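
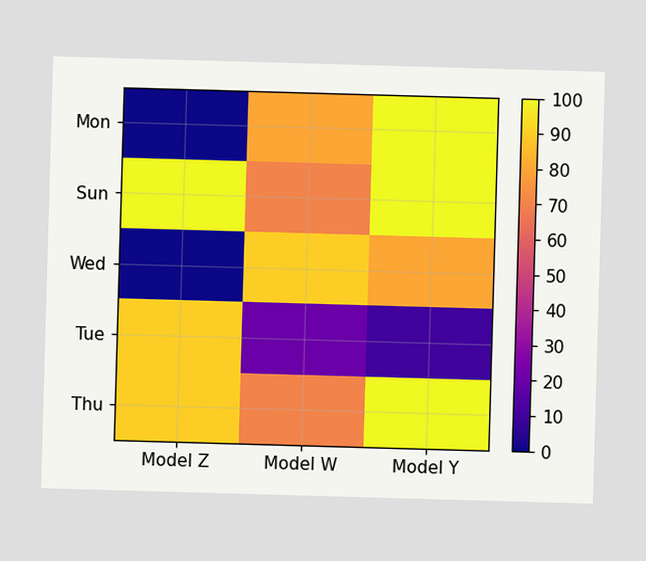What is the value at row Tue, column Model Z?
90

Matching cell (Tue, Model Z) against the colorbar gives 90.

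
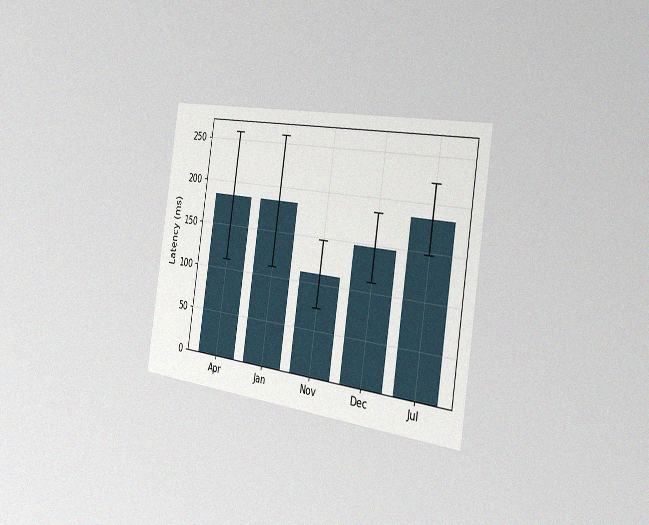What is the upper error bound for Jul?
The chart is tilted about 8° clockwise and viewed slightly from the right, with some photo noise. The Jul bar's upper whisker reaches 222ms.

222ms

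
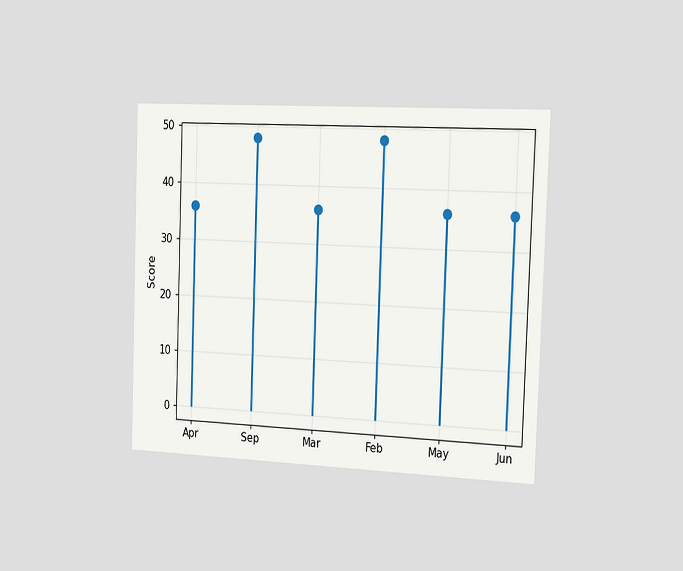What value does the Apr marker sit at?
36

The chart is tilted about 2° clockwise and viewed slightly from the right. The Apr marker sits at 36.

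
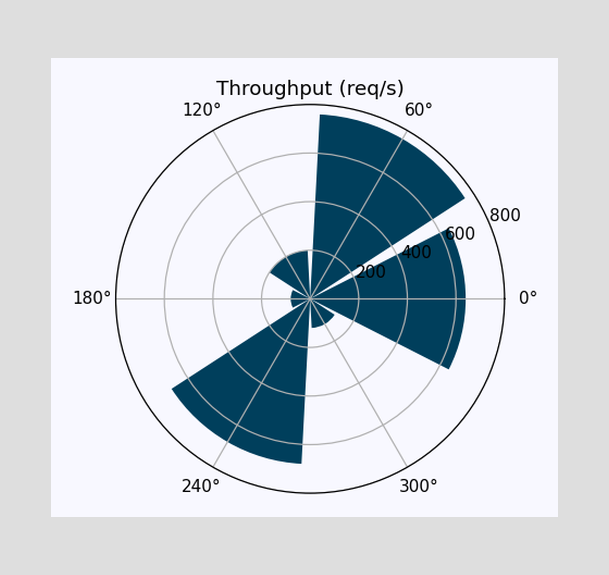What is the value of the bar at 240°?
680req/s

The bar at 240° reaches 680req/s on the radial axis.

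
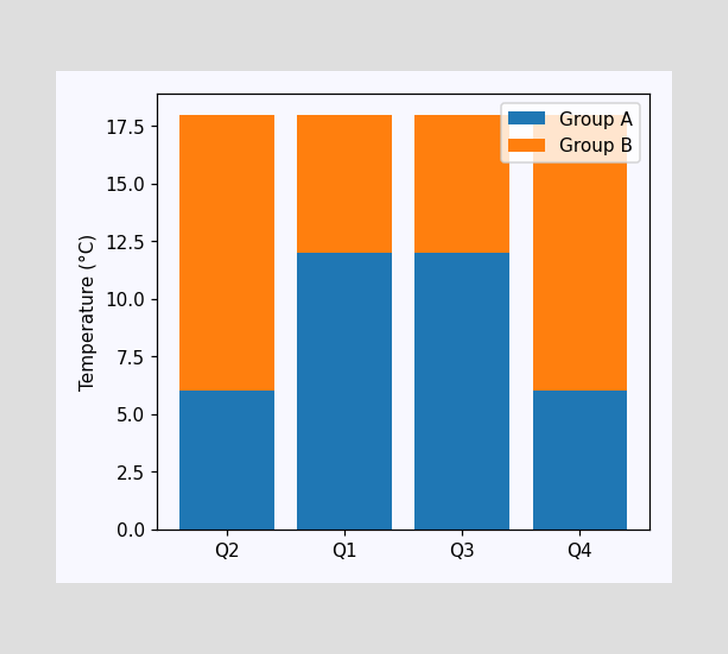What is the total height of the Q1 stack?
The Q1 stack's top reaches 18°C on the y-axis.

18°C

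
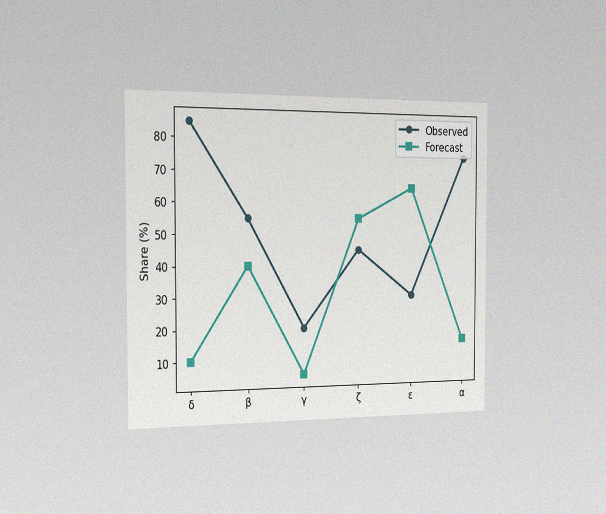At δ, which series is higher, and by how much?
The chart is viewed slightly from the left, with some photo noise. At δ, Observed sits above the other line by 75%.

Observed, by 75%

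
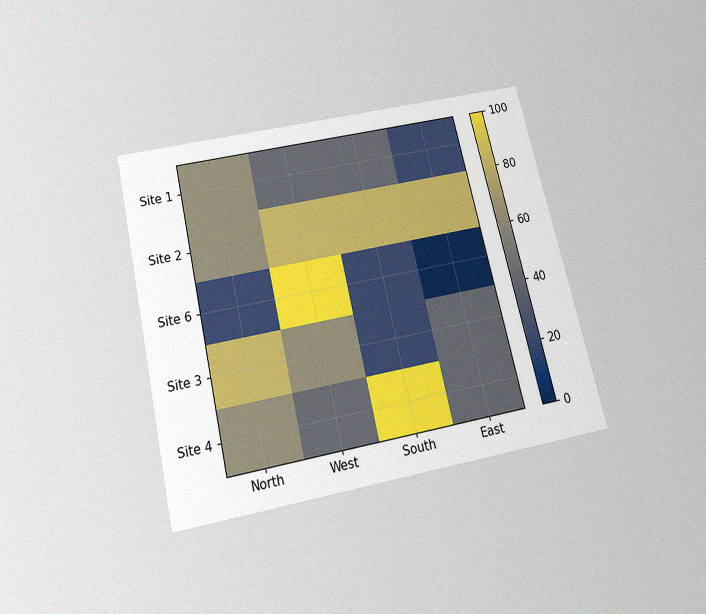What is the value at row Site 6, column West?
The chart is tilted about 13° counter-clockwise and viewed slightly from below, with some photo noise. Matching cell (Site 6, West) against the colorbar gives 100.

100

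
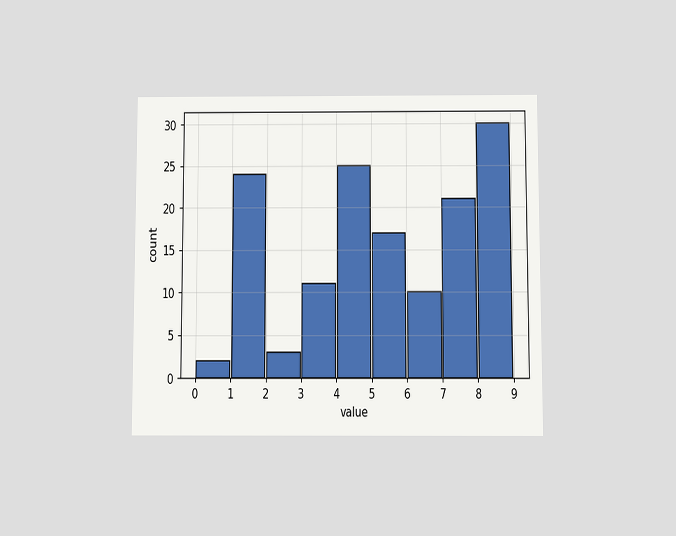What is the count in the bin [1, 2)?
24

The chart is viewed slightly from below. The [1, 2) bin has height 24.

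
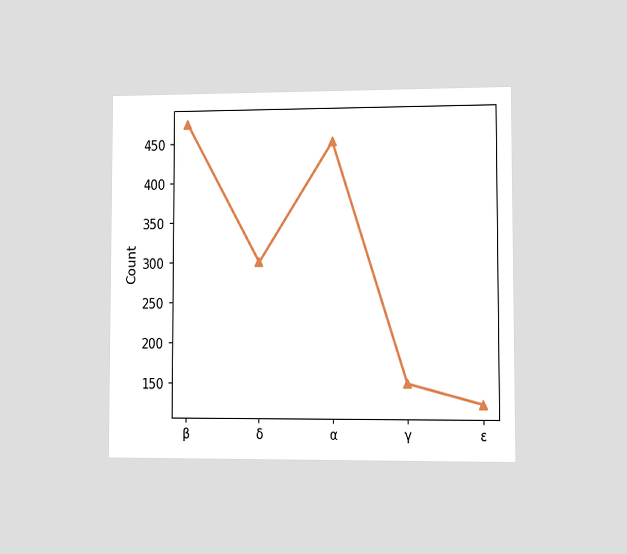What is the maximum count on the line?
The chart is viewed at a slight angle. The highest point is at β, and reading across to the y-axis gives 475.

475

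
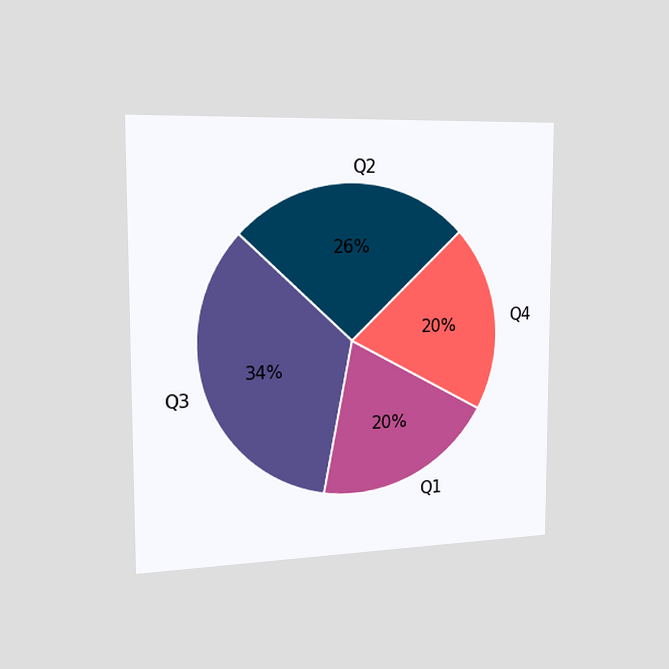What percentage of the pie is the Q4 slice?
The chart is viewed slightly from the left. The Q4 slice takes up 20% of the pie.

20%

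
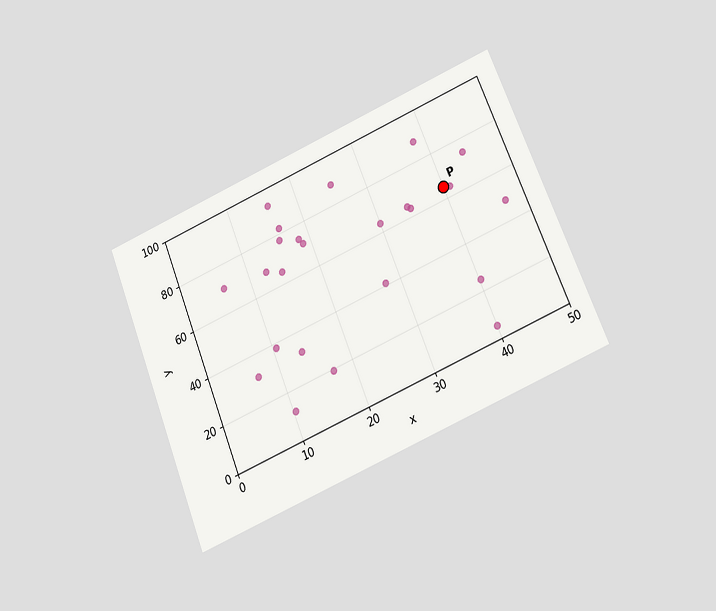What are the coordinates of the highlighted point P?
The chart is tilted about 22° counter-clockwise and viewed slightly from below. Following the gridlines from P to each axis, P sits at (40, 65).

(40, 65)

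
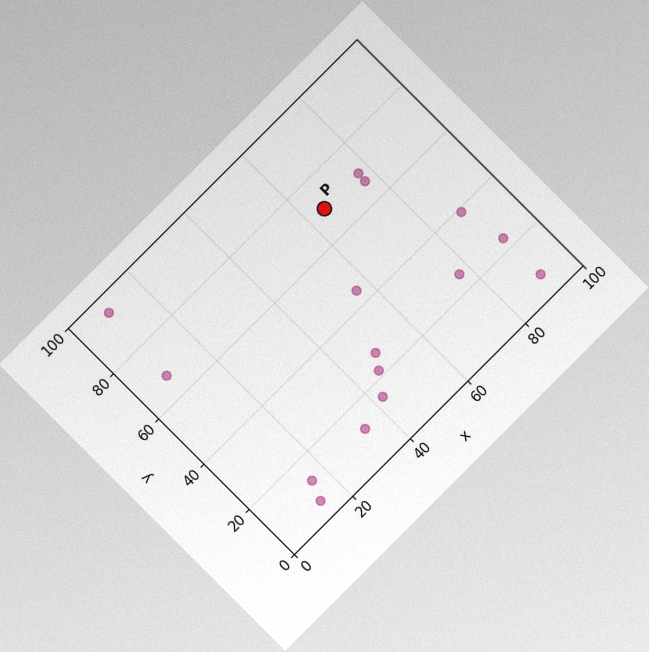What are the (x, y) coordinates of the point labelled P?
The chart is tilted about 45° counter-clockwise, with some photo noise. Following the gridlines from P to each axis, P sits at (65, 70).

(65, 70)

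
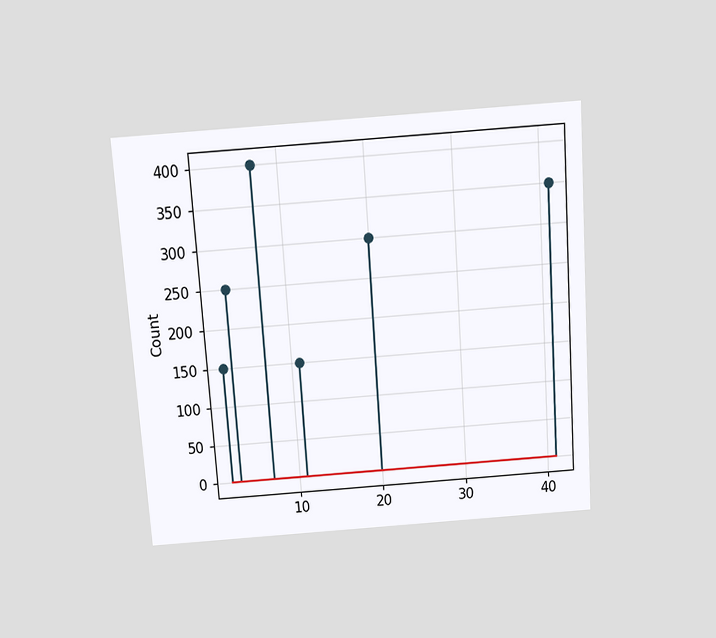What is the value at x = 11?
The chart is tilted about 4° counter-clockwise and viewed slightly from above. The stem at x=11 reaches 150.

150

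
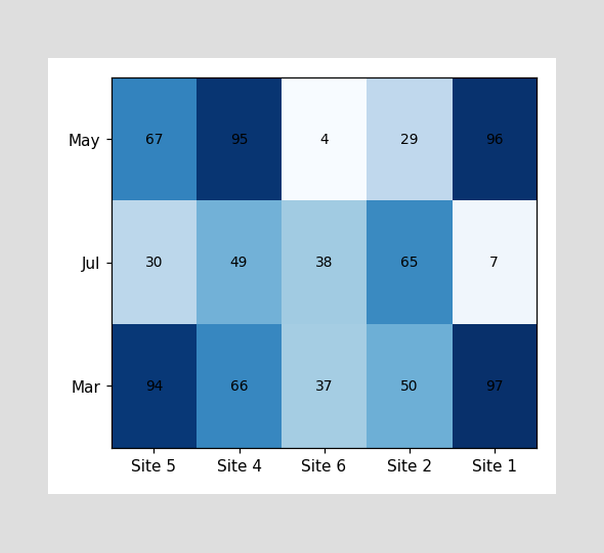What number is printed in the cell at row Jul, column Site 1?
7

The (Jul, Site 1) cell reads 7.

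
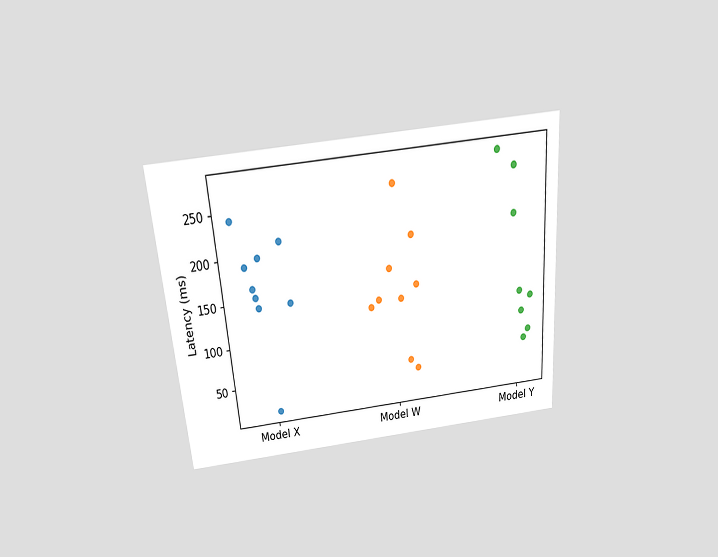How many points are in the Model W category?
9

The chart is tilted about 5° counter-clockwise and viewed slightly from above. Counting the markers in the Model W column gives 9.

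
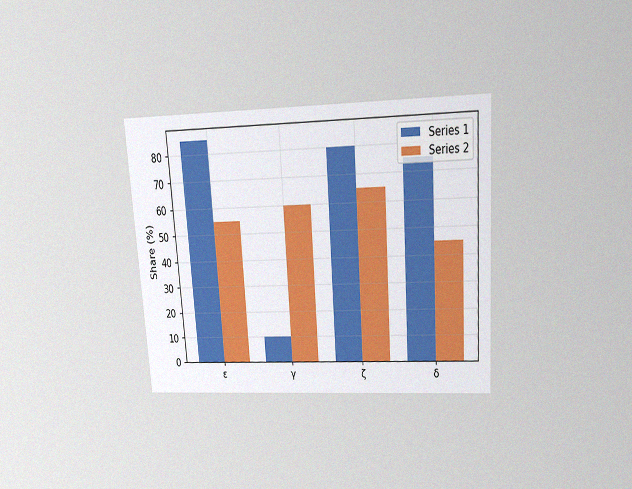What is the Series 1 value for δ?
The chart is tilted about 4° counter-clockwise and viewed slightly from above, with some photo noise. The Series 1 bar at δ reaches 75% on the y-axis.

75%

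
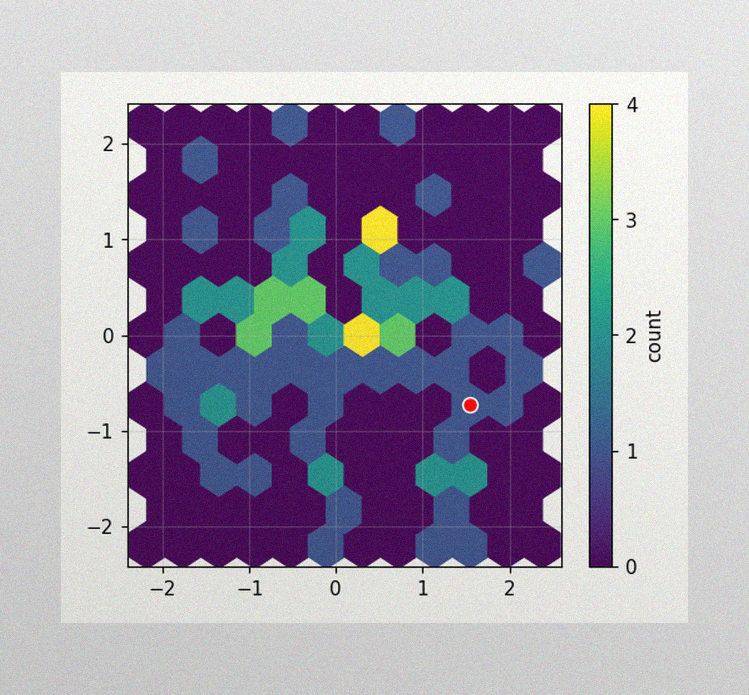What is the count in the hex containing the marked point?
The image has some photo noise and uneven lighting. The marked hex reads 1 on the colorbar.

1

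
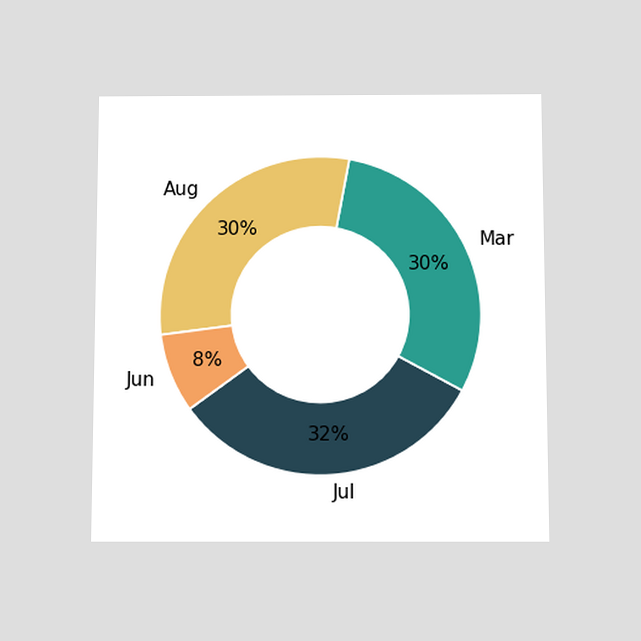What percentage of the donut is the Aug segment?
30%

The chart is viewed slightly from below. The Aug segment takes up 30% of the ring.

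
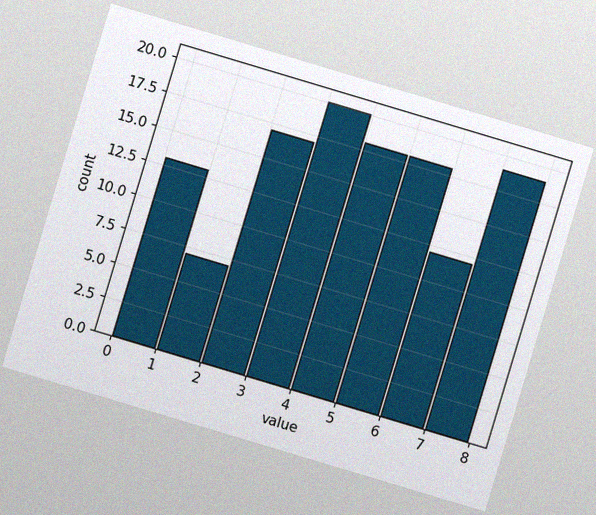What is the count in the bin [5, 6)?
18

The chart is tilted about 17° clockwise, with some photo noise. The [5, 6) bin has height 18.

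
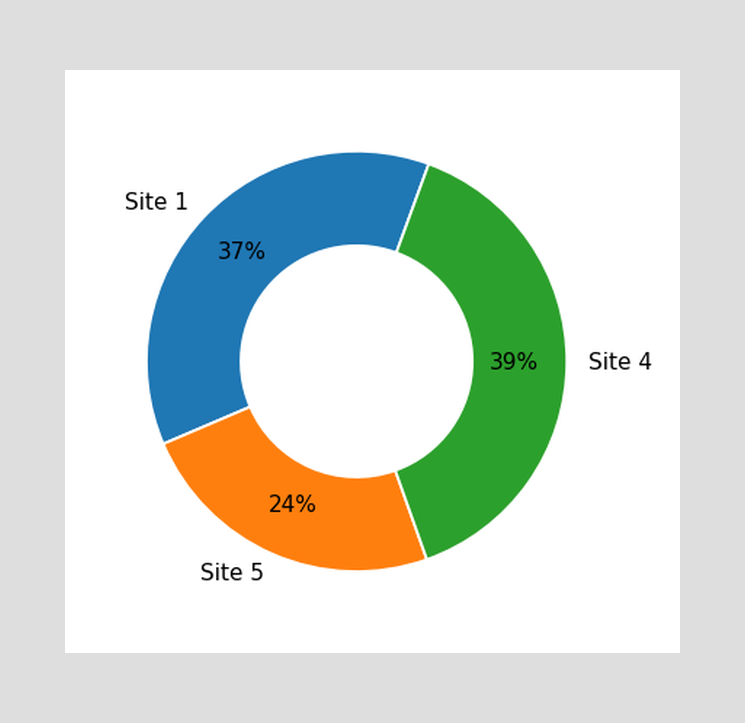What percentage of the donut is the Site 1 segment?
The Site 1 segment takes up 37% of the ring.

37%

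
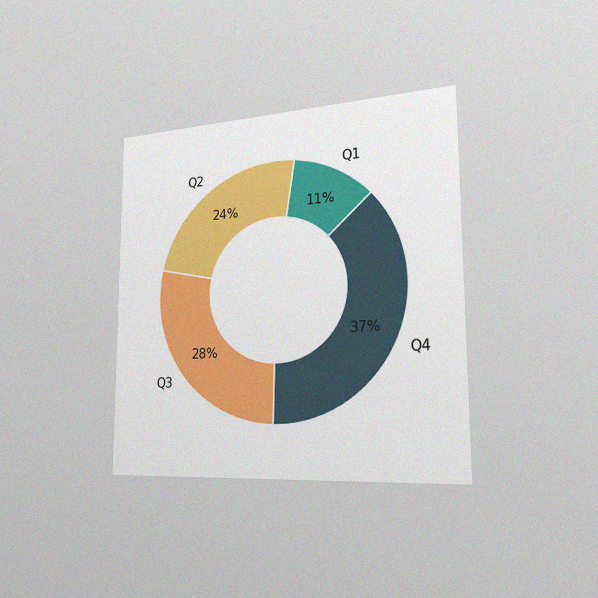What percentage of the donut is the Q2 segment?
The chart is viewed slightly from the right, with some photo noise. The Q2 segment takes up 24% of the ring.

24%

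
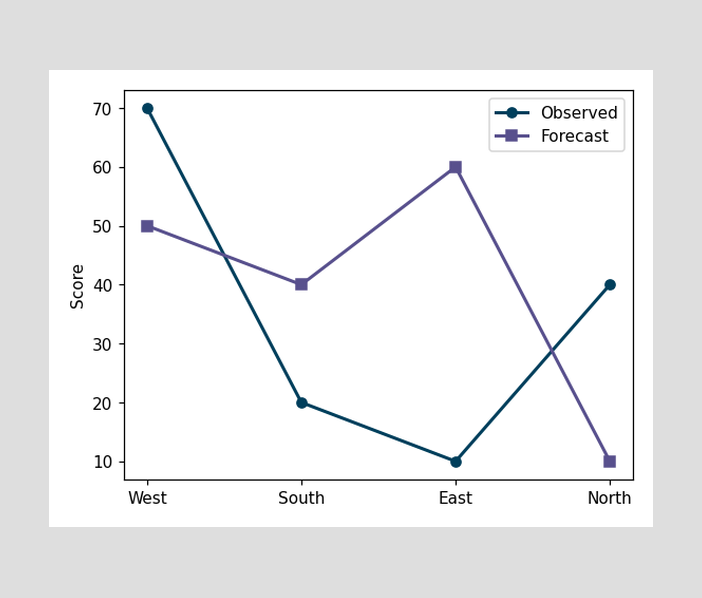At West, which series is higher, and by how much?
Observed, by 20

At West, Observed sits above the other line by 20.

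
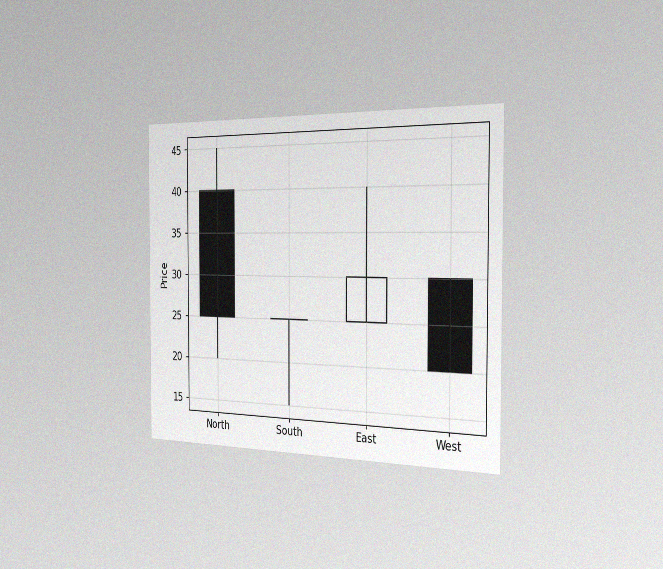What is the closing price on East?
The chart is viewed slightly from the right, with some photo noise. The East candle closes at 30.

30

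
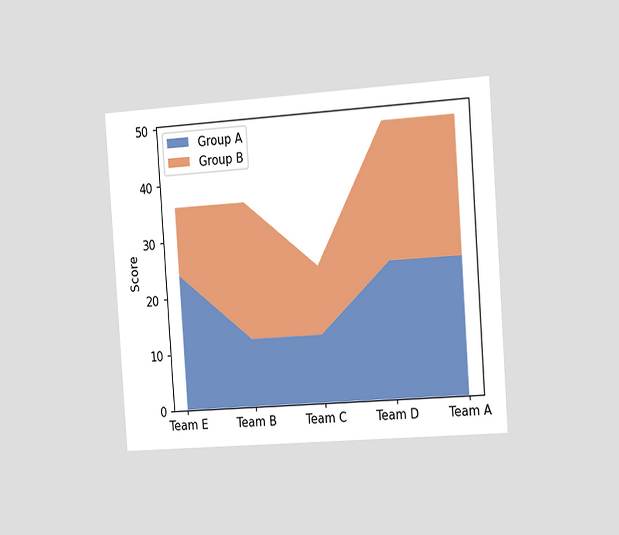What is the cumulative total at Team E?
36

The chart is tilted about 4° counter-clockwise and viewed slightly from the right. The stacked total at Team E reaches 36.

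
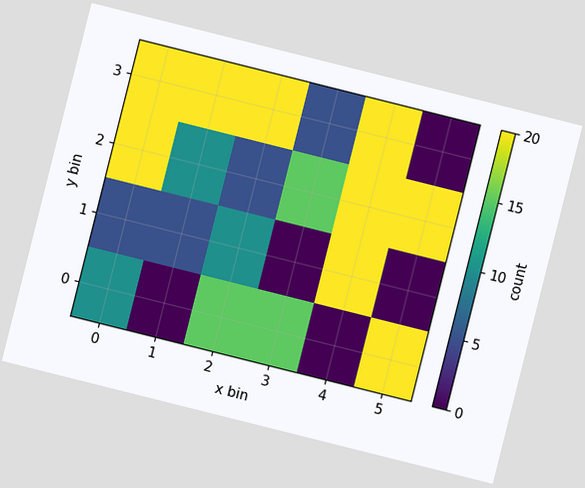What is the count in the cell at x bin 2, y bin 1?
The chart is tilted about 14° clockwise. Matching the cell (2, 1) against the colorbar gives 10.

10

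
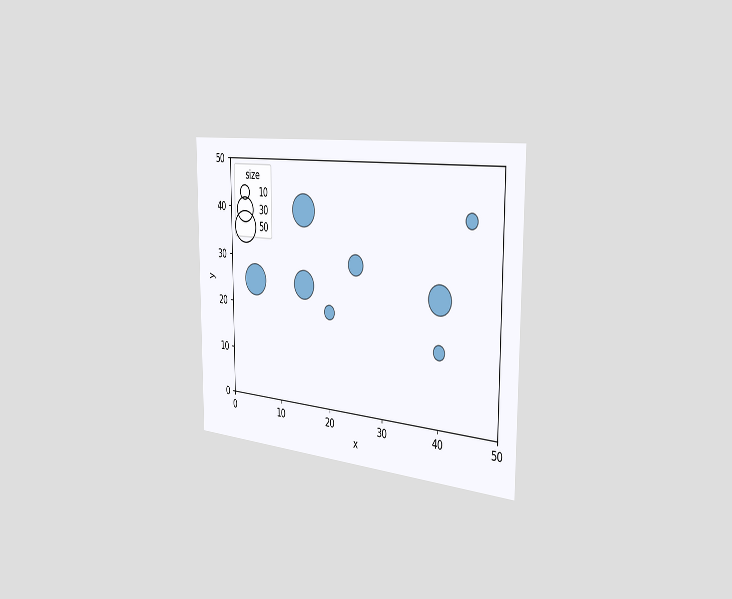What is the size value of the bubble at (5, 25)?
50

The chart is viewed slightly from the right. Matching the bubble at (5, 25) against the size legend gives 50.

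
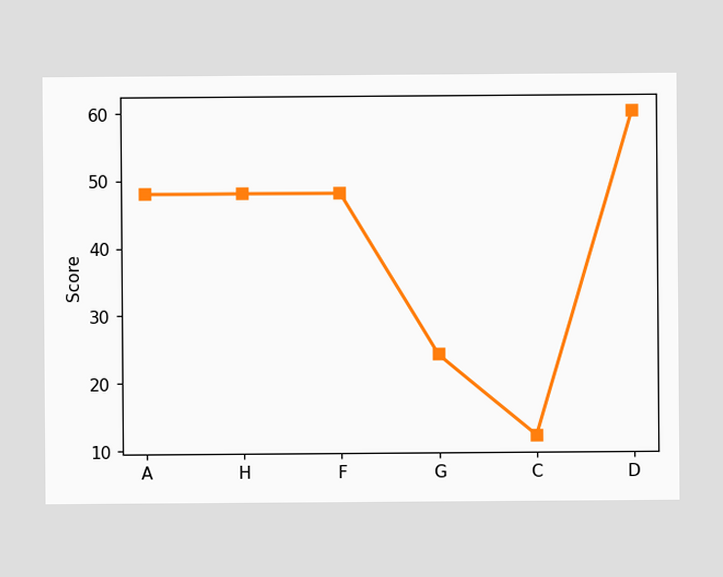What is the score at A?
48

At A, the line is at 48.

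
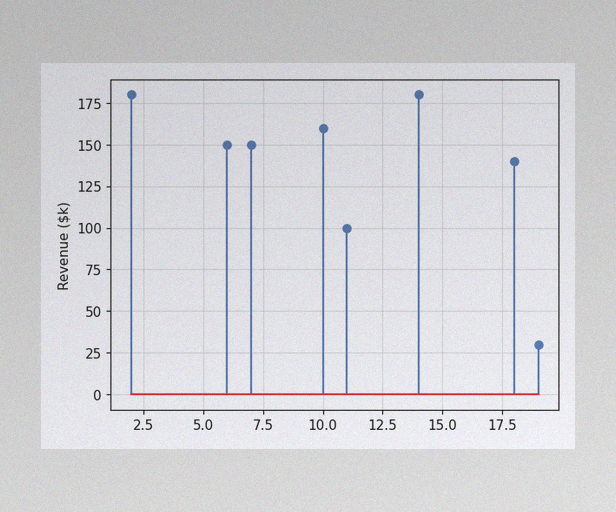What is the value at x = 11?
$100k

The image has some photo noise and uneven lighting. The stem at x=11 reaches $100k.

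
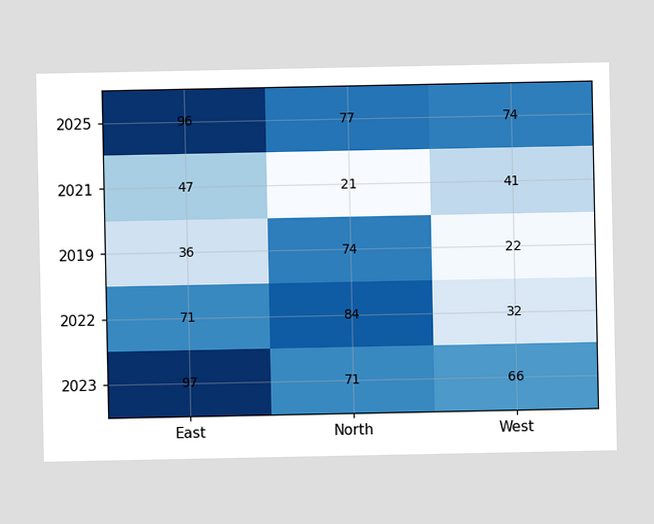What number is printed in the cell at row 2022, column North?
84

The (2022, North) cell reads 84.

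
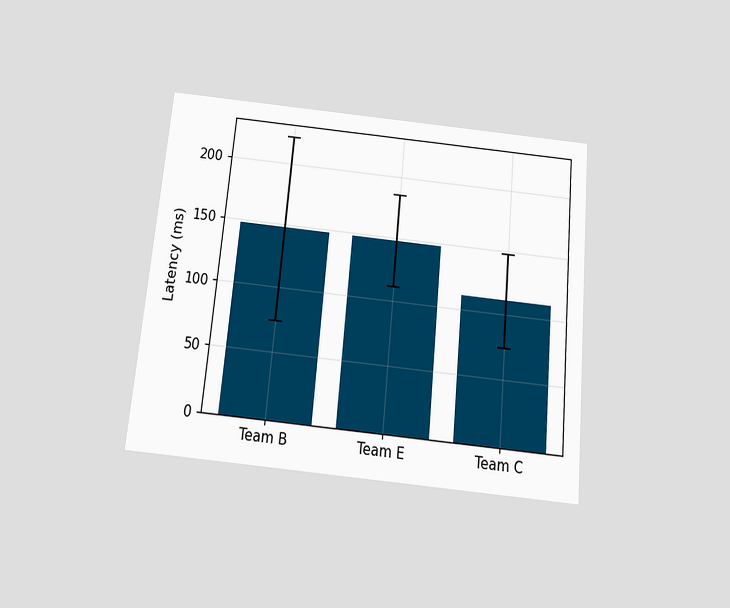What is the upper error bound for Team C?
148ms

The chart is tilted about 5° clockwise and viewed slightly from below. The Team C bar's upper whisker reaches 148ms.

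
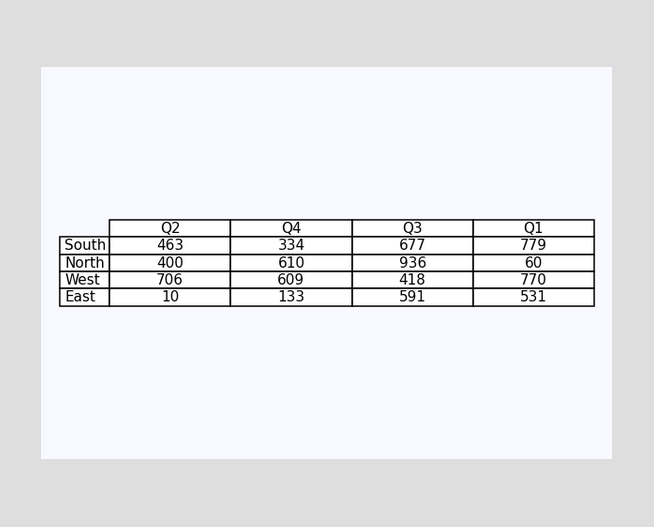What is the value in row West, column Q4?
The (West, Q4) cell reads 609.

609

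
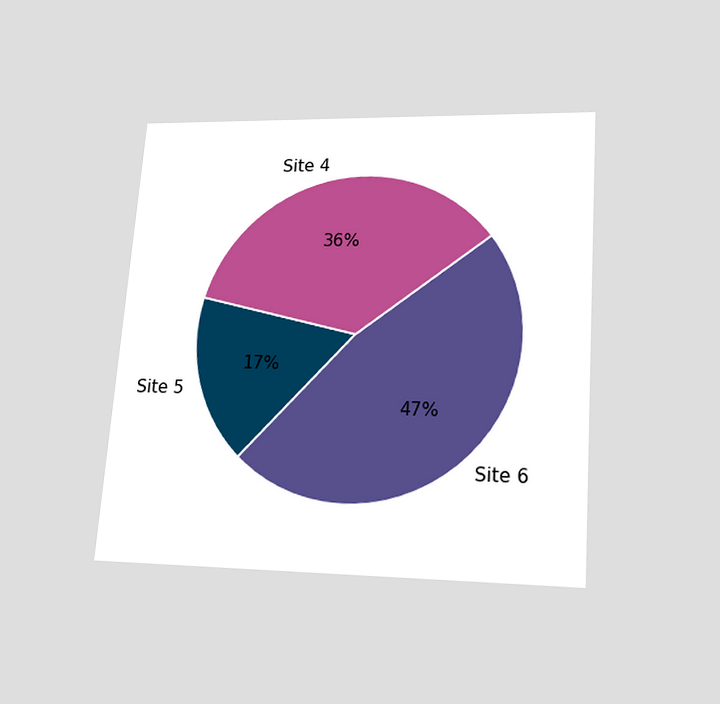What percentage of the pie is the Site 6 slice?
47%

The chart is tilted about 4° clockwise and viewed slightly from below. The Site 6 slice takes up 47% of the pie.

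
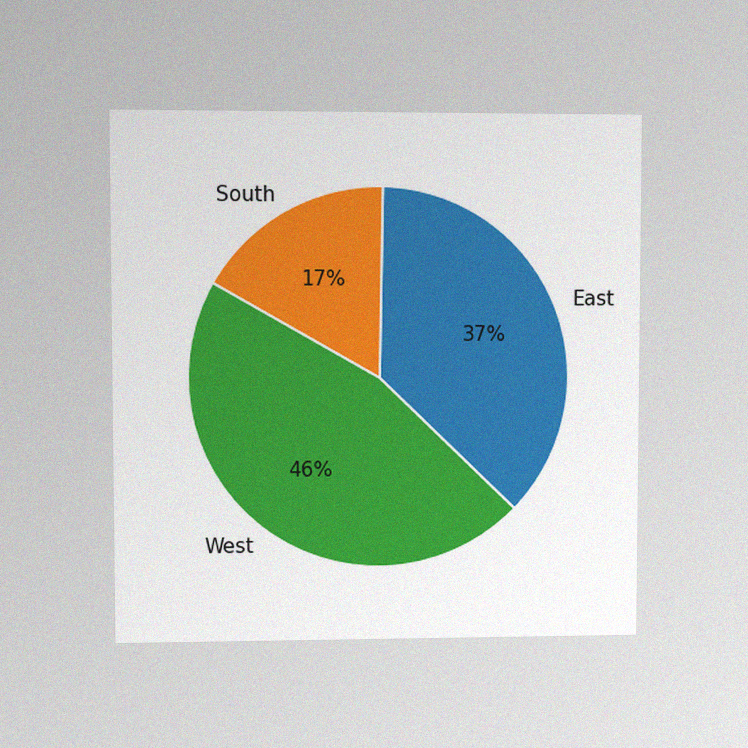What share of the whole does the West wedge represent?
The chart is viewed at a slight angle, with some photo noise. The West slice takes up 46% of the pie.

46%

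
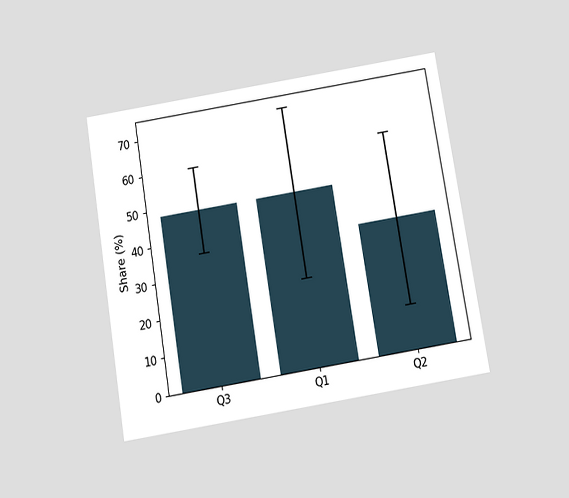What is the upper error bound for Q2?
The chart is tilted about 9° counter-clockwise and viewed slightly from below. The Q2 bar's upper whisker reaches 60%.

60%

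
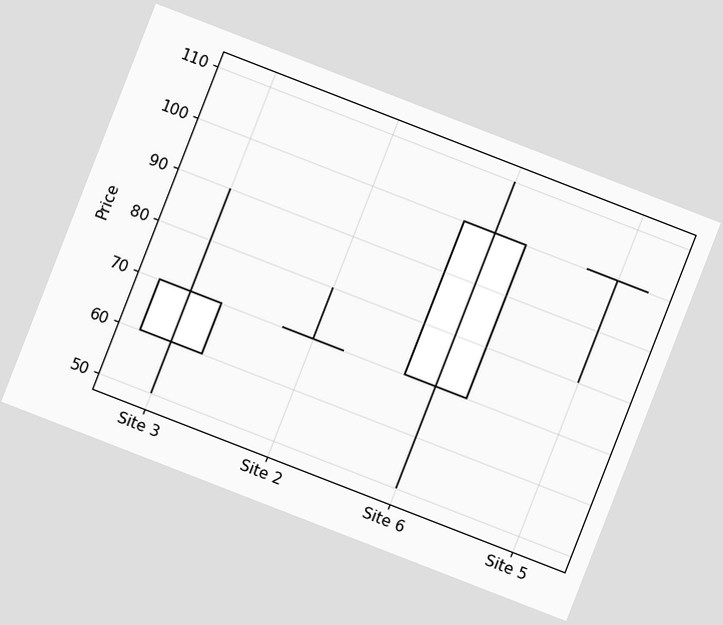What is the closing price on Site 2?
The chart is tilted about 21° clockwise. The Site 2 candle closes at 70.

70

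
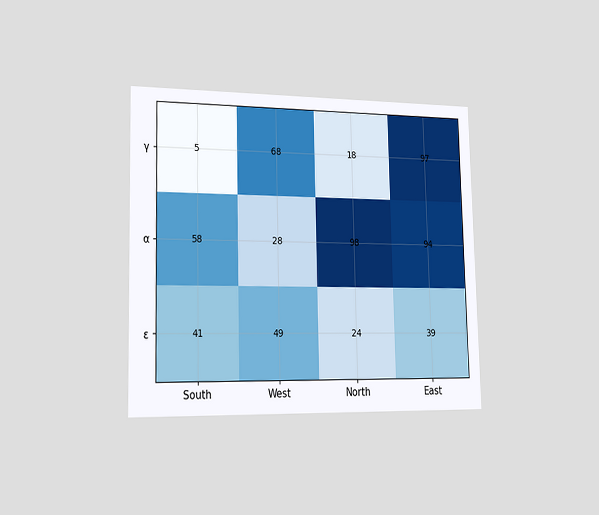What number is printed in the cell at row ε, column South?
41

The chart is viewed slightly from the left. The (ε, South) cell reads 41.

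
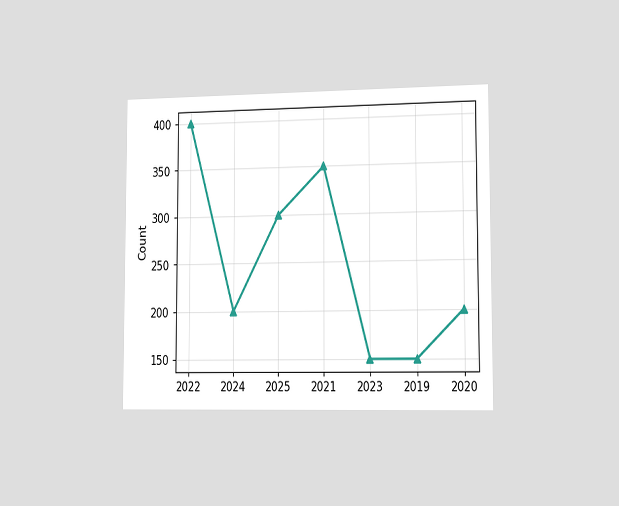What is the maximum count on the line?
The chart is viewed slightly from the right. The highest point is at 2022, and reading across to the y-axis gives 400.

400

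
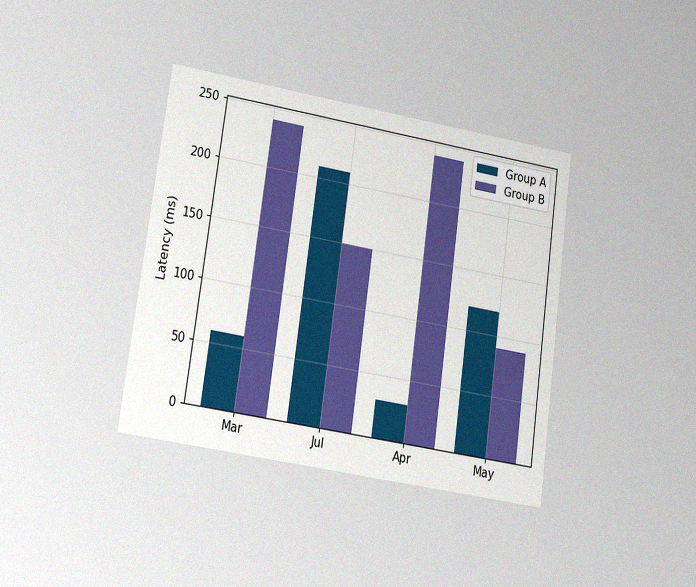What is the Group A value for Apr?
The chart is tilted about 8° clockwise and viewed at a slight angle, with some photo noise. The Group A bar at Apr reaches 30ms on the y-axis.

30ms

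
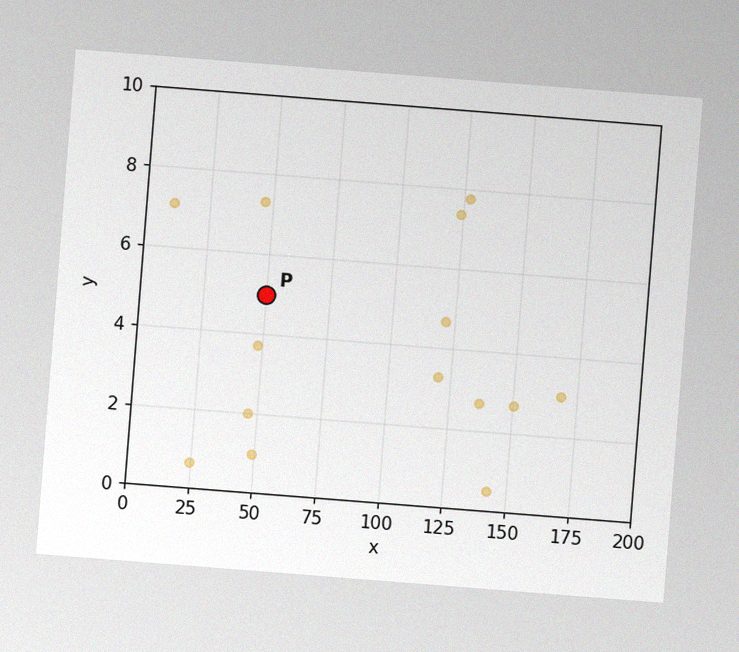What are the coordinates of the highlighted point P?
(50, 5)

The chart is tilted about 4° clockwise, with some photo noise. Following the gridlines from P to each axis, P sits at (50, 5).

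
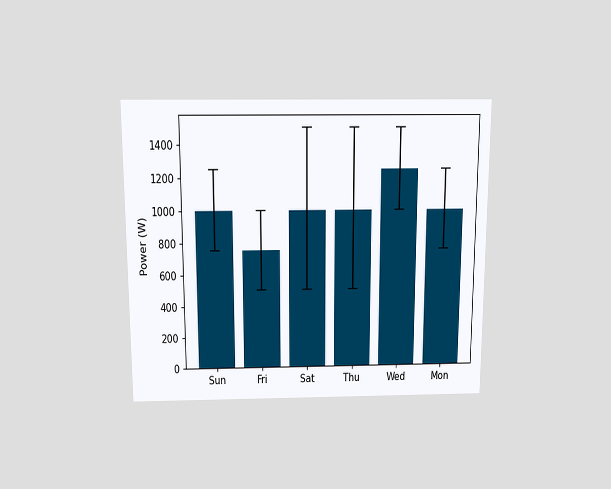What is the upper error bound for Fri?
The chart is viewed slightly from above. The Fri bar's upper whisker reaches 1000W.

1000W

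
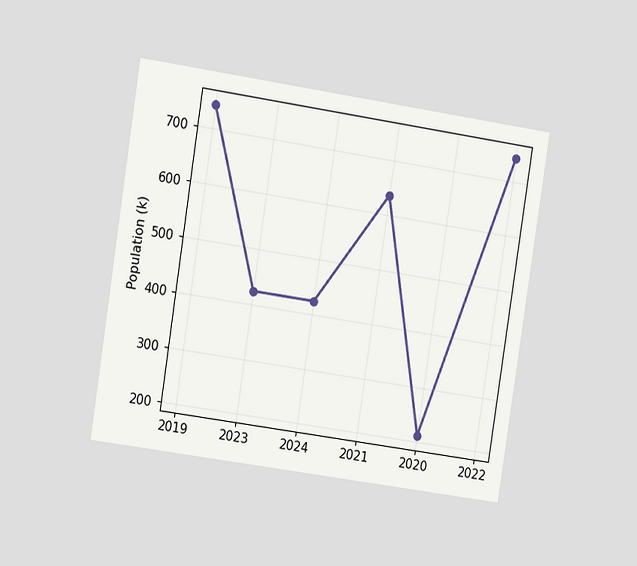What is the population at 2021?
The chart is tilted about 9° clockwise and viewed slightly from the left. At 2021, the line is at 636k.

636k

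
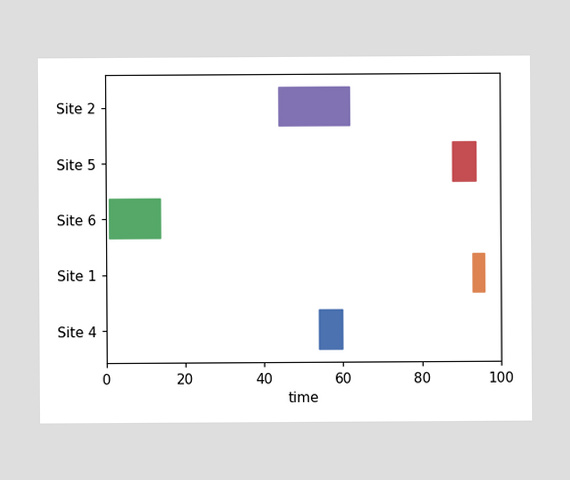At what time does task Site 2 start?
The Site 2 bar begins at t=44.

44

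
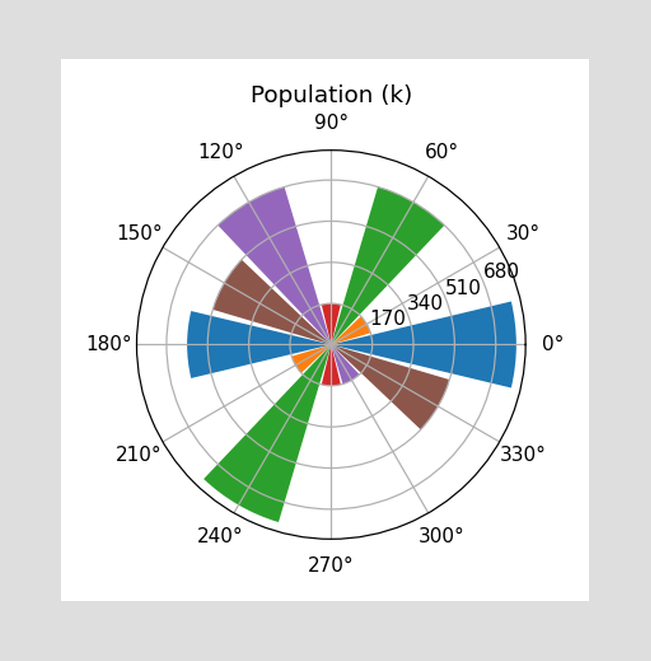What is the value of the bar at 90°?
170k

The bar at 90° reaches 170k on the radial axis.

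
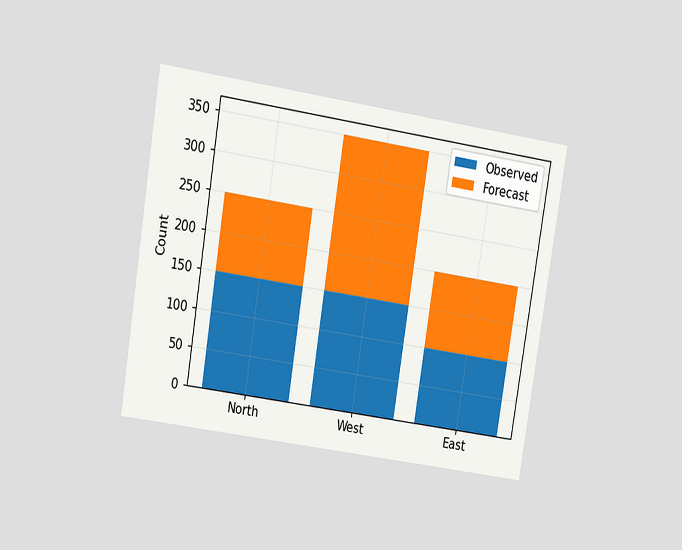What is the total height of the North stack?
The chart is tilted about 9° clockwise and viewed at a slight angle. The North stack's top reaches 250 on the y-axis.

250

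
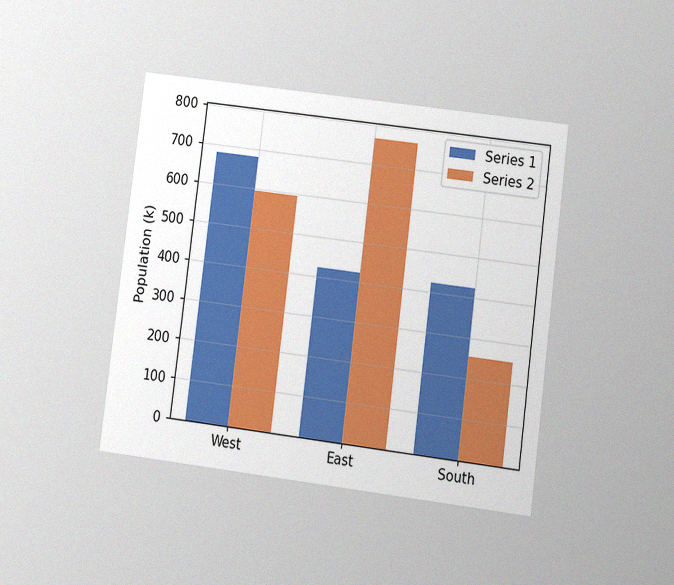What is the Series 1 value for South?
425k

The chart is tilted about 7° clockwise and viewed at a slight angle, with some photo noise. The Series 1 bar at South reaches 425k on the y-axis.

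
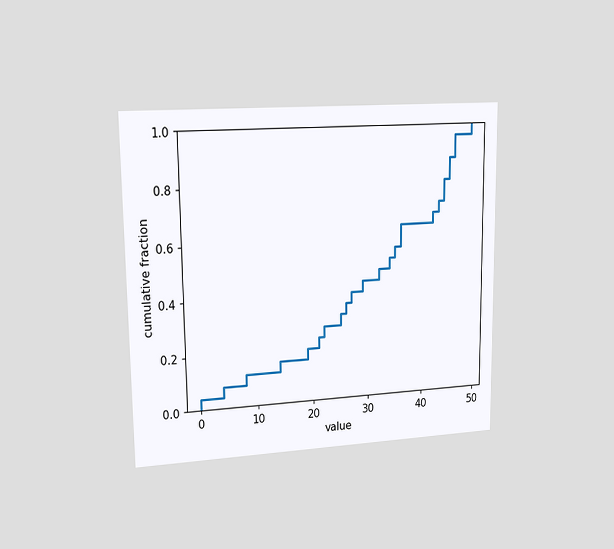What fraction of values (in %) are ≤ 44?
80%

The chart is viewed slightly from the left. At x=44 the ECDF step is at 80%.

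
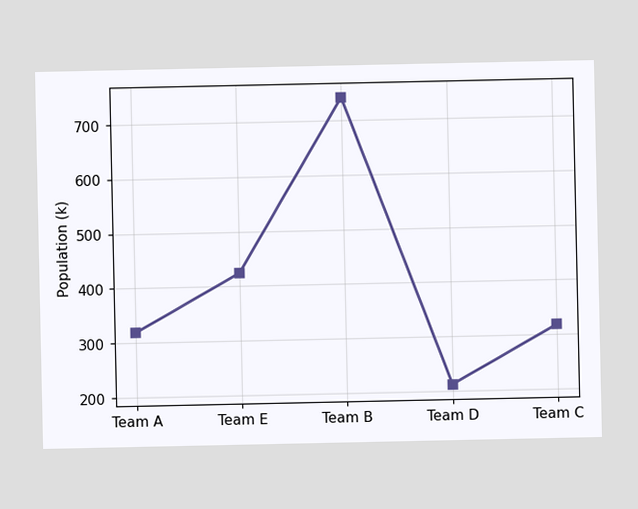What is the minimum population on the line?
The lowest point is at Team D, and reading across to the y-axis gives 212k.

212k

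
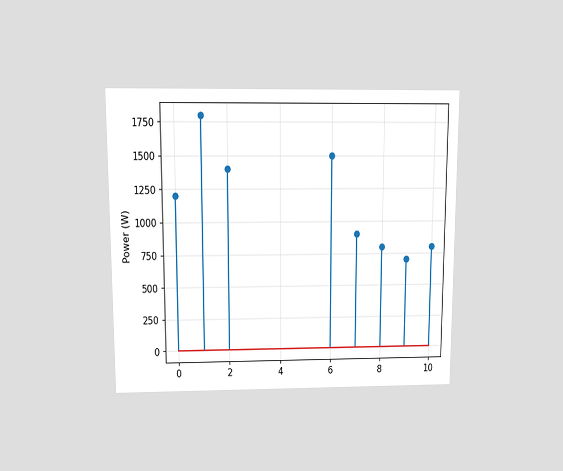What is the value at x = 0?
The chart is viewed slightly from above. The stem at x=0 reaches 1200W.

1200W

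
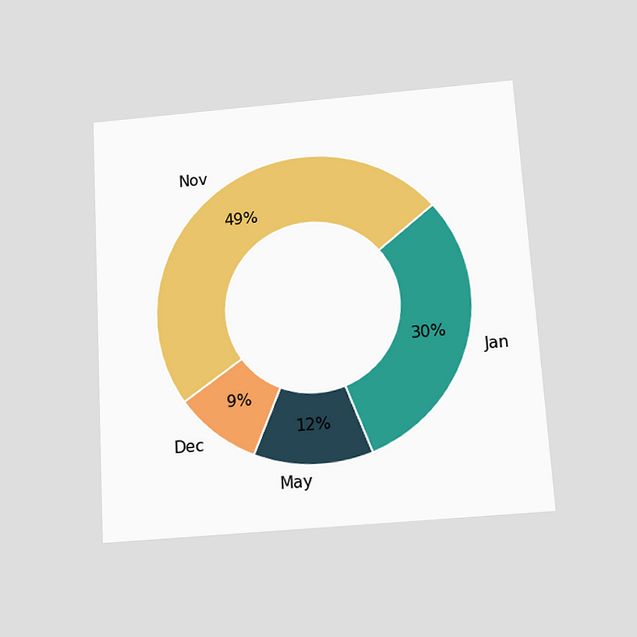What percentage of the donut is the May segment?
12%

The chart is tilted about 3° counter-clockwise and viewed slightly from below. The May segment takes up 12% of the ring.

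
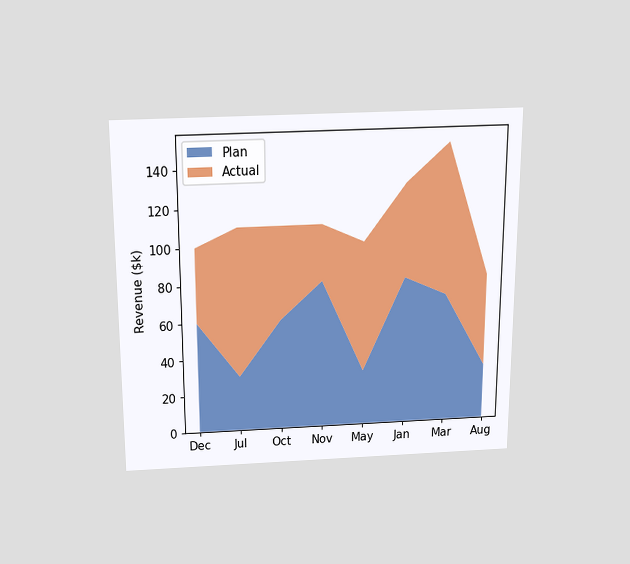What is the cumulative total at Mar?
The chart is viewed slightly from above. The stacked total at Mar reaches $150k.

$150k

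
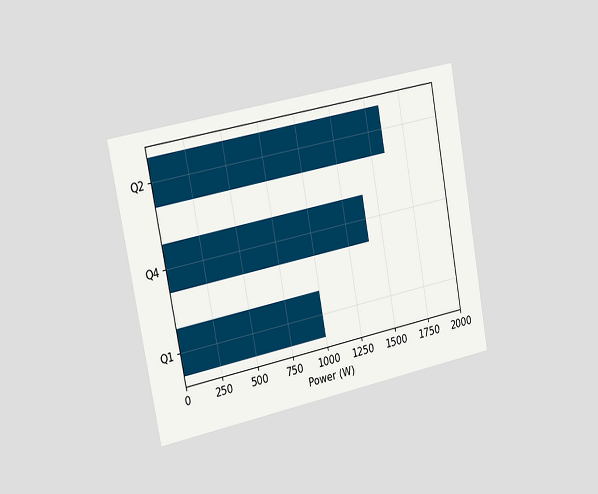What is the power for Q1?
1000W

The chart is tilted about 10° counter-clockwise and viewed slightly from the left. Reading along the chart's x-axis, the Q1 bar reaches 1000W.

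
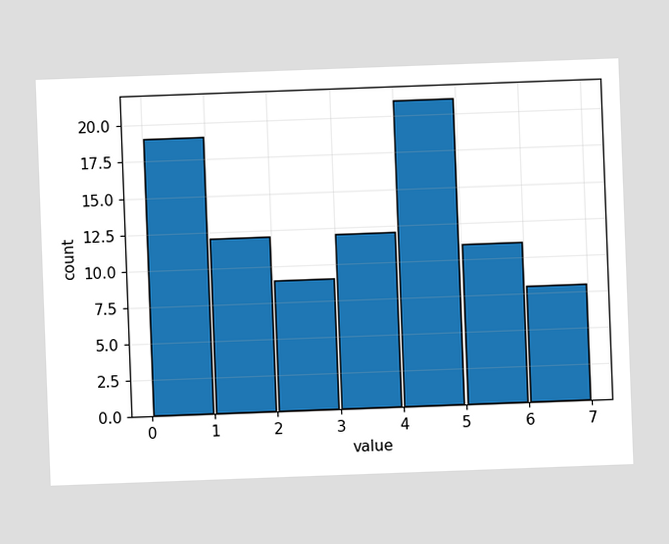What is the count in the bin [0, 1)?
The chart is tilted about 2° counter-clockwise. The [0, 1) bin has height 19.

19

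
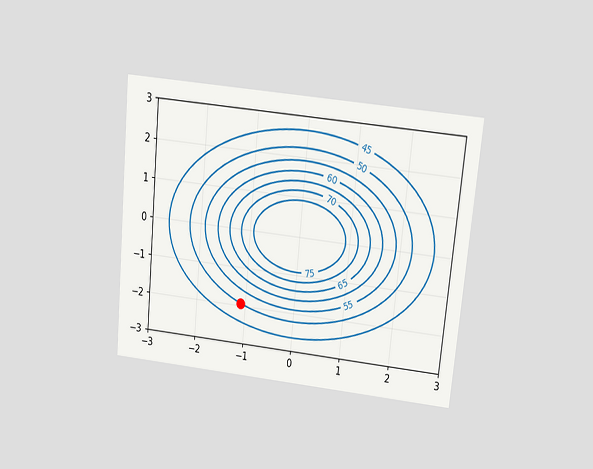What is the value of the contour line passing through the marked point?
The chart is tilted about 6° clockwise and viewed at a slight angle. The marked point sits on the contour labelled 50.

50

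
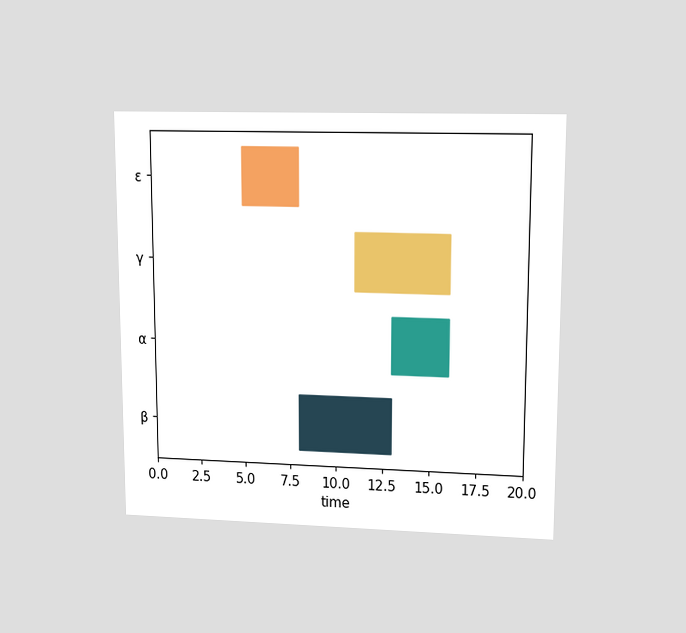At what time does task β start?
The chart is viewed at a slight angle. The β bar begins at t=8.

8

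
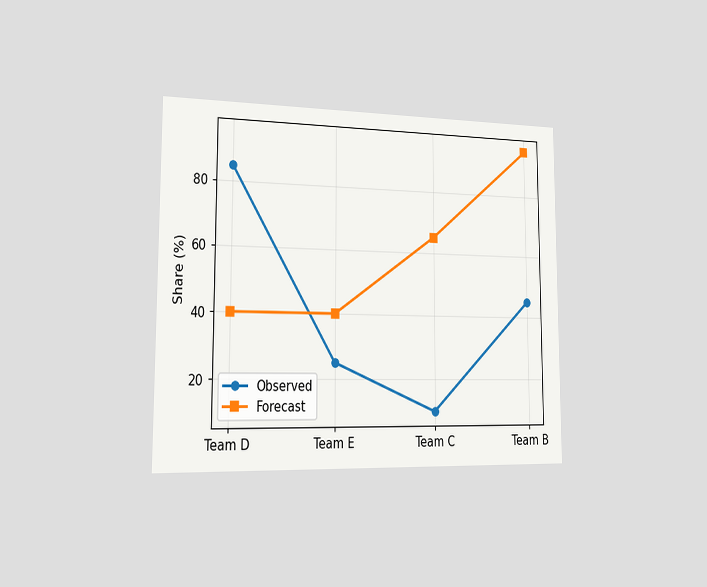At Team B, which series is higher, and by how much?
The chart is viewed slightly from the left. At Team B, Forecast sits above the other line by 50%.

Forecast, by 50%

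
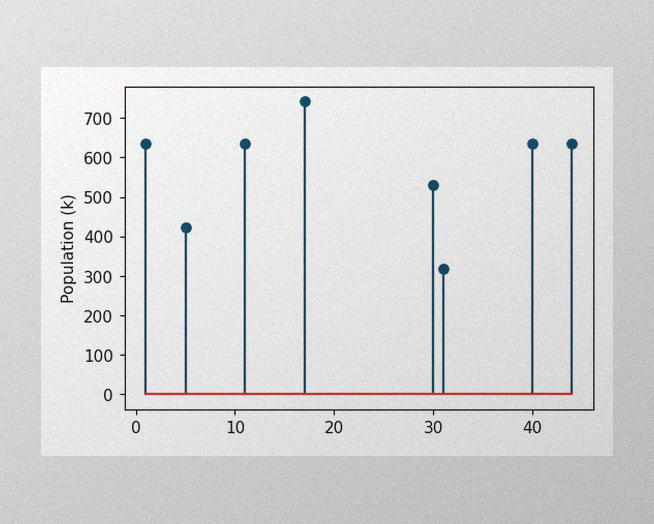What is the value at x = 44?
The image has some photo noise and uneven lighting. The stem at x=44 reaches 636k.

636k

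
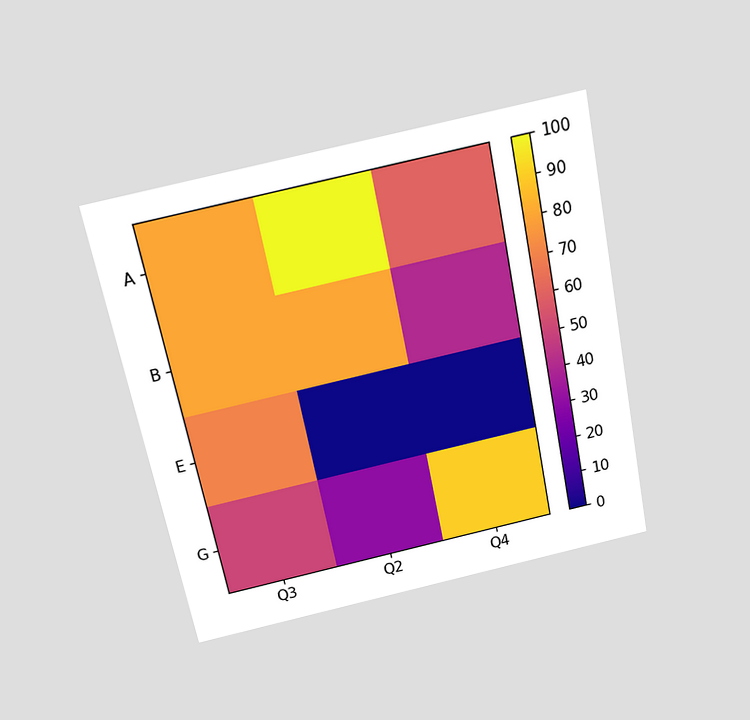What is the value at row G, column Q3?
50

The chart is tilted about 11° counter-clockwise and viewed slightly from above. Matching cell (G, Q3) against the colorbar gives 50.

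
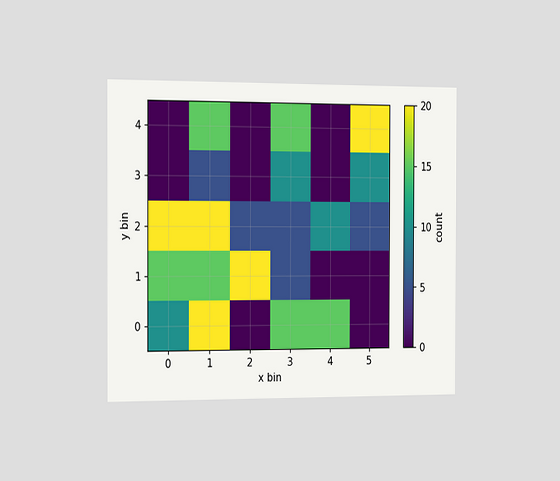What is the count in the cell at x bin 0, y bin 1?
The chart is viewed slightly from the left. Matching the cell (0, 1) against the colorbar gives 15.

15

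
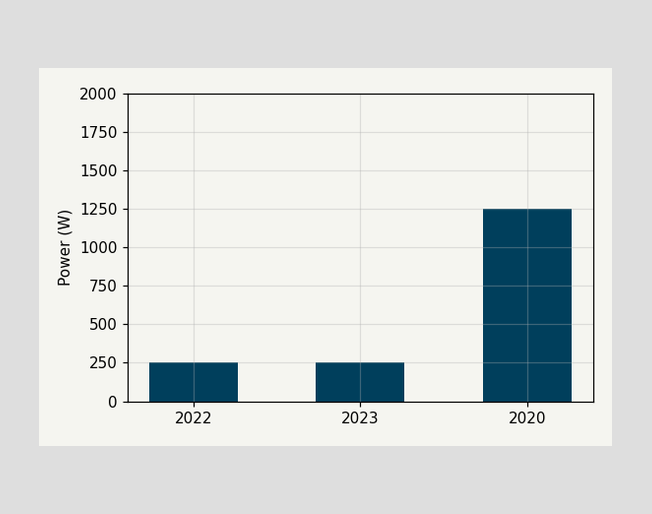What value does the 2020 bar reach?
Reading along the chart's y-axis, the 2020 bar reaches 1250W.

1250W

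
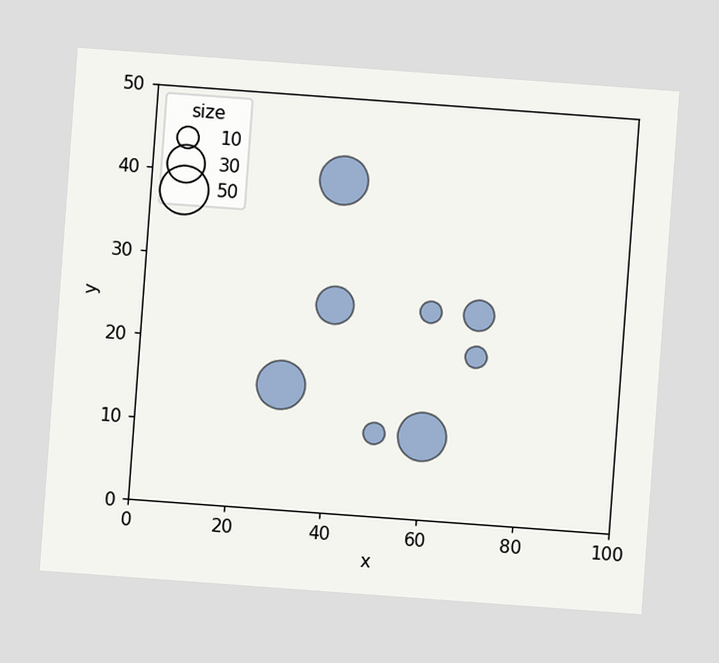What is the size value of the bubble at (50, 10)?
10

The chart is tilted about 4° clockwise. Matching the bubble at (50, 10) against the size legend gives 10.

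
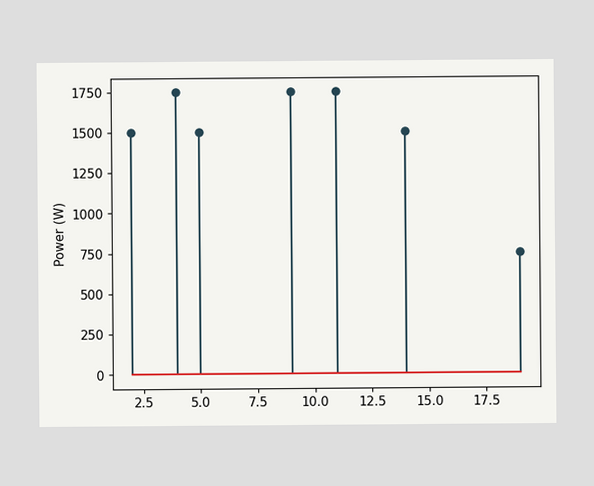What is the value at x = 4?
1750W

The stem at x=4 reaches 1750W.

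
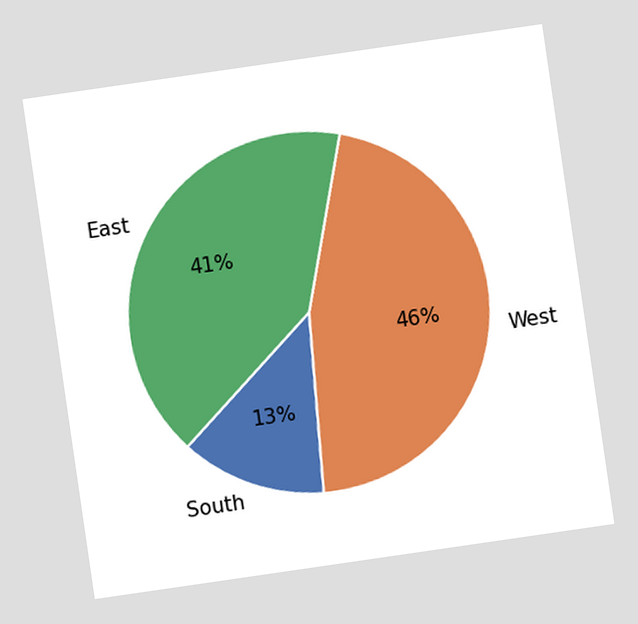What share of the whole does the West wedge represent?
The chart is tilted about 8° counter-clockwise. The West slice takes up 46% of the pie.

46%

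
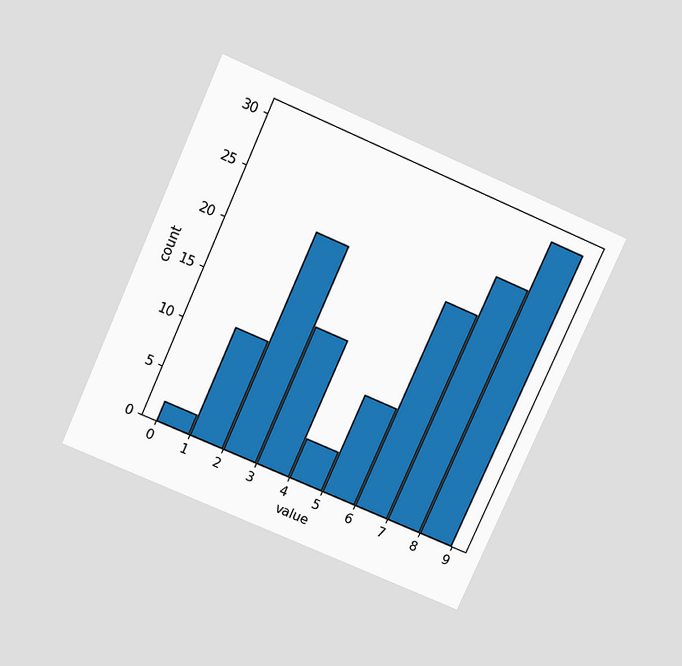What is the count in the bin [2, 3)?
The chart is tilted about 24° clockwise and viewed slightly from above. The [2, 3) bin has height 22.

22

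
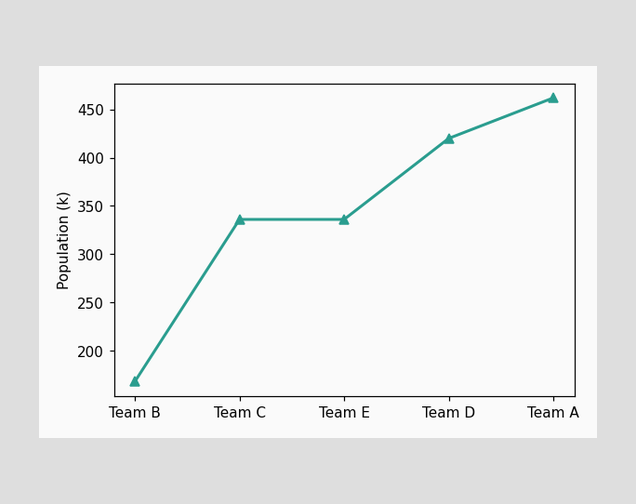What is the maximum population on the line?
The highest point is at Team A, and reading across to the y-axis gives 462k.

462k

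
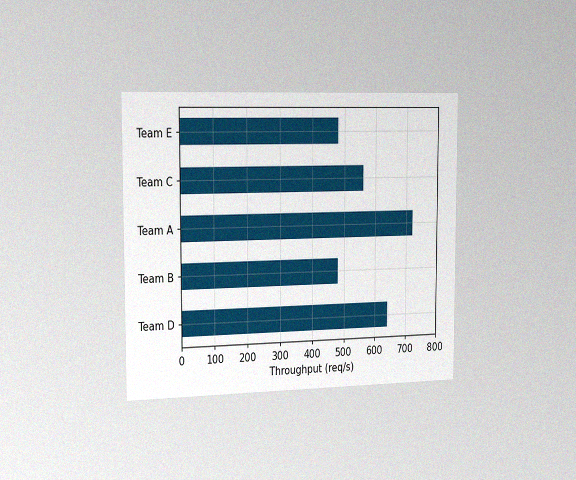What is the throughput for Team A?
The chart is viewed slightly from the left, with some photo noise. Reading along the chart's x-axis, the Team A bar reaches 720req/s.

720req/s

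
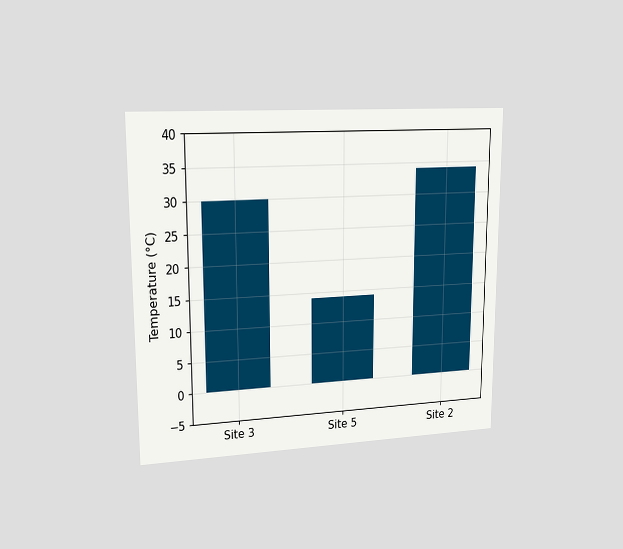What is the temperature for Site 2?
34°C

The chart is viewed slightly from the left. Reading along the chart's y-axis, the Site 2 bar reaches 34°C.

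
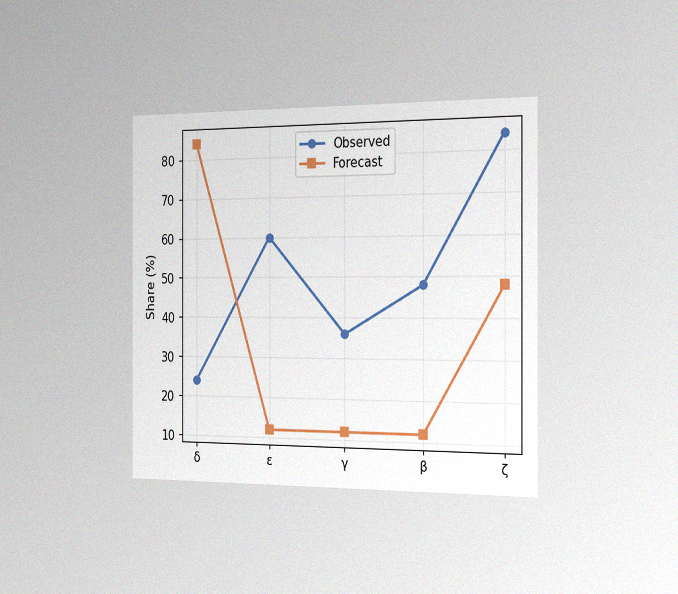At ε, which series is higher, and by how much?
The chart is viewed slightly from the right, with some photo noise. At ε, Observed sits above the other line by 48%.

Observed, by 48%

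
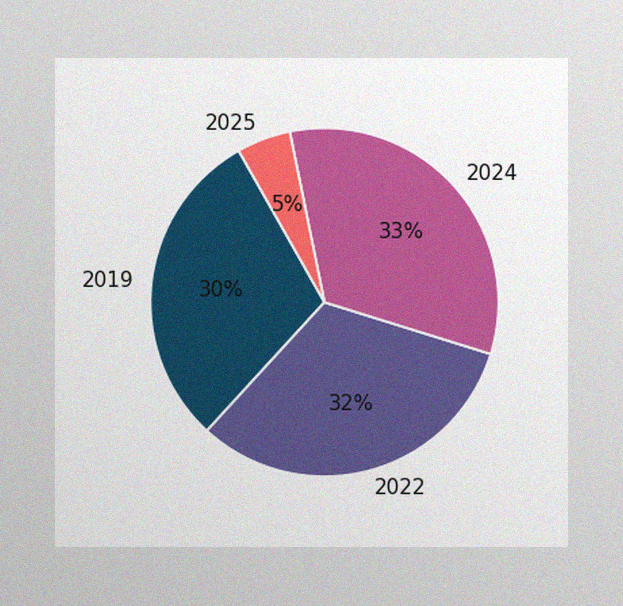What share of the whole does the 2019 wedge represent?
The image has some photo noise and uneven lighting. The 2019 slice takes up 30% of the pie.

30%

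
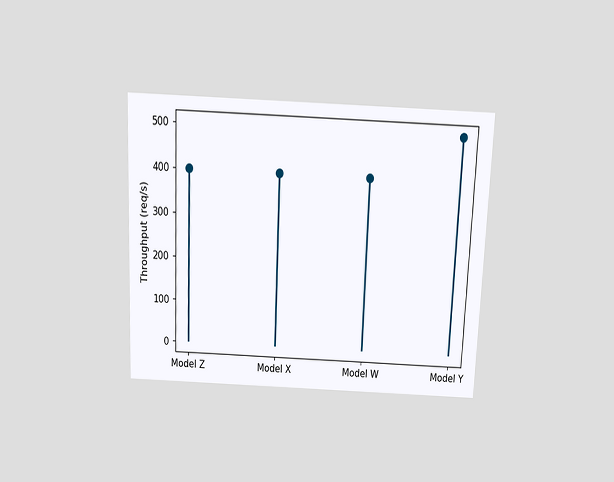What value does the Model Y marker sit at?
500req/s

The chart is tilted about 2° clockwise and viewed slightly from above. The Model Y marker sits at 500req/s.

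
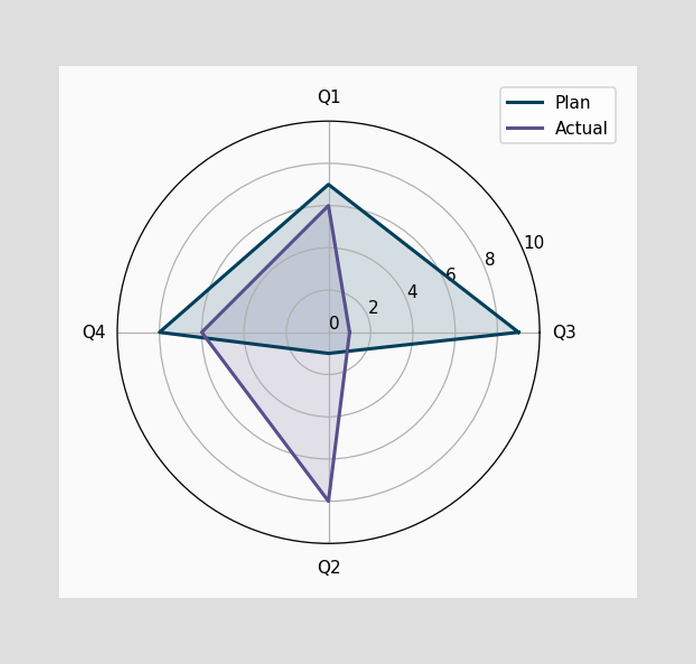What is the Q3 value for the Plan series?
9

On the Q3 axis, Plan reaches 9.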